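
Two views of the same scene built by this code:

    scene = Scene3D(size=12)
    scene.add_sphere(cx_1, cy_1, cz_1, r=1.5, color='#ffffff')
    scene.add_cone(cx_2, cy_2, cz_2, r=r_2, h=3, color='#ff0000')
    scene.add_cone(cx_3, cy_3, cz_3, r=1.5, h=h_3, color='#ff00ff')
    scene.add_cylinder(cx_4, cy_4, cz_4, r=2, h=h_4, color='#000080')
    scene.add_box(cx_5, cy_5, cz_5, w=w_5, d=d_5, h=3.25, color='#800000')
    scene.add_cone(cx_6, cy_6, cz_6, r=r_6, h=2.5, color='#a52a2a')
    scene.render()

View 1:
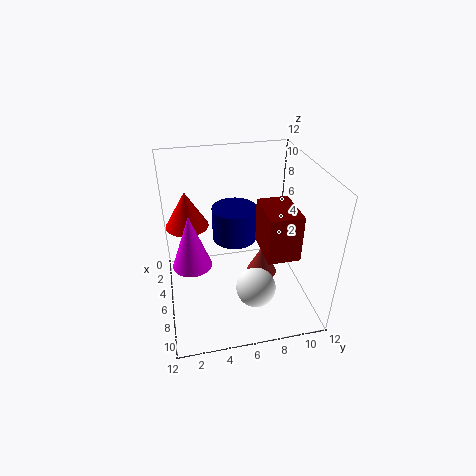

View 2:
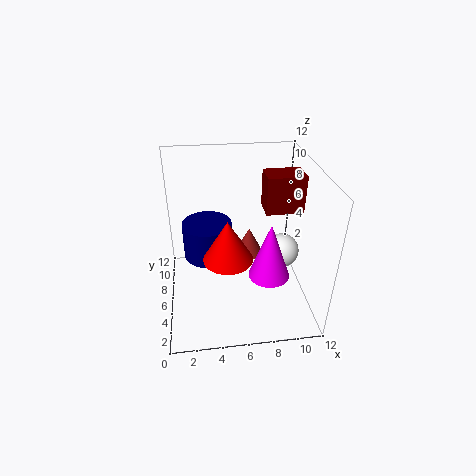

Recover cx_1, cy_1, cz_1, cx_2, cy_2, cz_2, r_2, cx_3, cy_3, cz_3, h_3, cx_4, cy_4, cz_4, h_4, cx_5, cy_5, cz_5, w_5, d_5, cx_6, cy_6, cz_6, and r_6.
cx_1 = 10
cy_1 = 6.5
cz_1 = 4
cx_2 = 4.75
cy_2 = 2
cz_2 = 7
r_2 = 1.75
cx_3 = 7.75
cy_3 = 2
cz_3 = 5.25
h_3 = 4.25
cx_4 = 3.5
cy_4 = 6.25
cz_4 = 4.5
h_4 = 3
cx_5 = 8.5
cy_5 = 6.75
cz_5 = 7.5
w_5 = 3.25
d_5 = 2.25
cx_6 = 7.25
cy_6 = 7.75
cz_6 = 3.25
r_6 = 1.25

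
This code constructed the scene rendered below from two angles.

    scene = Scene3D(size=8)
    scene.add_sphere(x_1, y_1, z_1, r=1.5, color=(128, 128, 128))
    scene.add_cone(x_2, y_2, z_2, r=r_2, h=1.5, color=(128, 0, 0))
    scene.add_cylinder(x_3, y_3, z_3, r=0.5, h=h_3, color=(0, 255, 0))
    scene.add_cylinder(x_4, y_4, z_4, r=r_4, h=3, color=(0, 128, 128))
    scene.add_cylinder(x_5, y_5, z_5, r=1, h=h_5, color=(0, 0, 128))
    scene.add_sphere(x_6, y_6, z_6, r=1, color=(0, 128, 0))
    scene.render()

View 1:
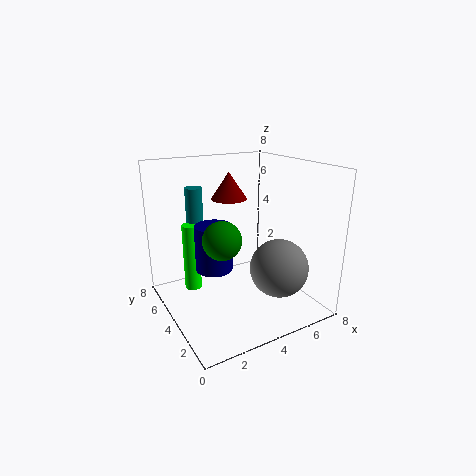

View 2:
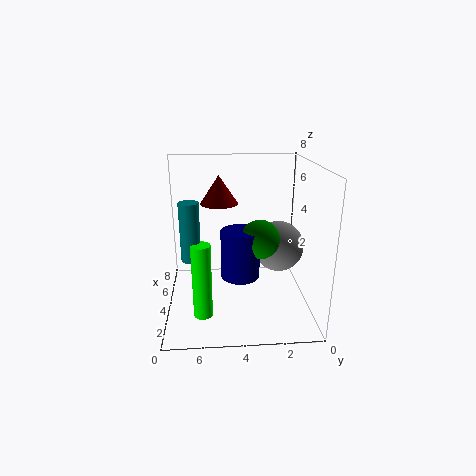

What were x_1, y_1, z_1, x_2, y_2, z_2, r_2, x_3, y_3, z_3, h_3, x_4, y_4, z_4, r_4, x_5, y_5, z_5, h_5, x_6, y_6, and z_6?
x_1 = 5, y_1 = 1.5, z_1 = 3, x_2 = 4, y_2 = 5, z_2 = 6, r_2 = 1, x_3 = 2, y_3 = 6, z_3 = 0.5, h_3 = 4, x_4 = 2.5, y_4 = 6.5, z_4 = 3.5, r_4 = 0.5, x_5 = 2.5, y_5 = 4, z_5 = 2.5, h_5 = 2.5, x_6 = 2.5, y_6 = 3, z_6 = 4.5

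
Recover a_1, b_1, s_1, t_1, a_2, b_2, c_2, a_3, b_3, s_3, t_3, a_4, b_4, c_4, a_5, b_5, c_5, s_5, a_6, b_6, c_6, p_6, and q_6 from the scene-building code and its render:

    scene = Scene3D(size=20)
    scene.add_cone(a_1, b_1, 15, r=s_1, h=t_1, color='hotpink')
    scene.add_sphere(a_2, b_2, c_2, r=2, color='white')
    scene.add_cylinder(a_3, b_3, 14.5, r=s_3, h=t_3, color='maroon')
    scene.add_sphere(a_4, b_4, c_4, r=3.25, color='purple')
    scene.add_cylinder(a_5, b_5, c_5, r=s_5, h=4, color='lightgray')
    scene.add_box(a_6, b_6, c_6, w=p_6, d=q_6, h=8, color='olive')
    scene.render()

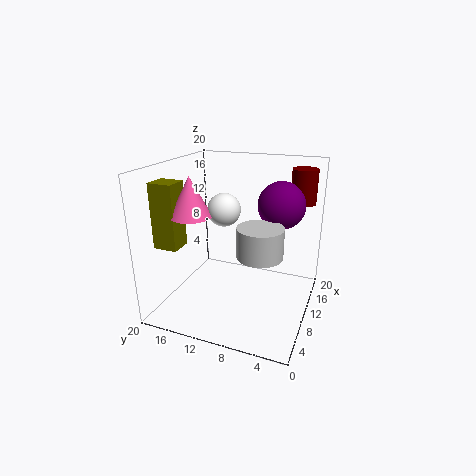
a_1 = 3.25, b_1 = 13.25, s_1 = 2.5, t_1 = 4.75, a_2 = 5.5, b_2 = 10, c_2 = 15.5, a_3 = 14.75, b_3 = 2.25, s_3 = 1.75, t_3 = 4.75, a_4 = 12.75, b_4 = 4.75, c_4 = 14.5, a_5 = 7.5, b_5 = 6, c_5 = 9, s_5 = 3, a_6 = 1.25, b_6 = 14.5, c_6 = 11, p_6 = 2.75, q_6 = 3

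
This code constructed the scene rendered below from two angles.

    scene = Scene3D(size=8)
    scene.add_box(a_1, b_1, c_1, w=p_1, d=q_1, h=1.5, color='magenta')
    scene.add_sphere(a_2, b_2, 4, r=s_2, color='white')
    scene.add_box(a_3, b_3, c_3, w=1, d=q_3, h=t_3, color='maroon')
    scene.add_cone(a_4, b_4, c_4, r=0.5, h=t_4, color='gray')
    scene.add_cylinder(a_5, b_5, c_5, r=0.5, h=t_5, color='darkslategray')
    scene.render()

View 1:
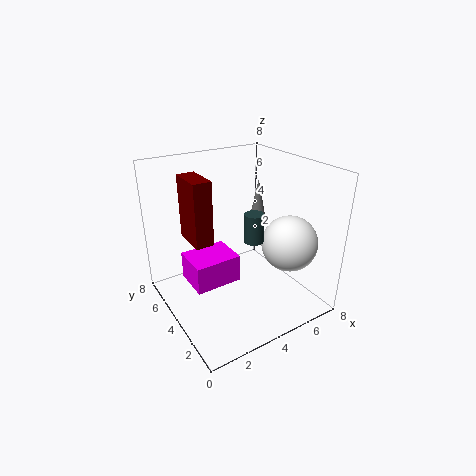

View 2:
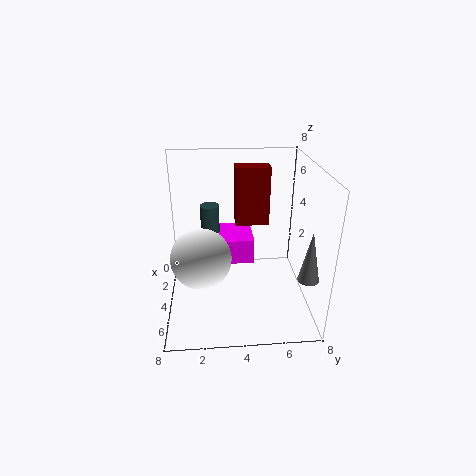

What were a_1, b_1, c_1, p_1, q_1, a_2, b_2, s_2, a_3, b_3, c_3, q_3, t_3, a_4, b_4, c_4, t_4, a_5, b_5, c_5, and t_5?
a_1 = 1, b_1 = 3, c_1 = 2, p_1 = 2.5, q_1 = 2, a_2 = 6, b_2 = 2, s_2 = 1.5, a_3 = 1.5, b_3 = 4, c_3 = 4, q_3 = 2, t_3 = 3.5, a_4 = 7.5, b_4 = 7, c_4 = 3.5, t_4 = 2.5, a_5 = 4, b_5 = 2.5, c_5 = 4.5, t_5 = 1.5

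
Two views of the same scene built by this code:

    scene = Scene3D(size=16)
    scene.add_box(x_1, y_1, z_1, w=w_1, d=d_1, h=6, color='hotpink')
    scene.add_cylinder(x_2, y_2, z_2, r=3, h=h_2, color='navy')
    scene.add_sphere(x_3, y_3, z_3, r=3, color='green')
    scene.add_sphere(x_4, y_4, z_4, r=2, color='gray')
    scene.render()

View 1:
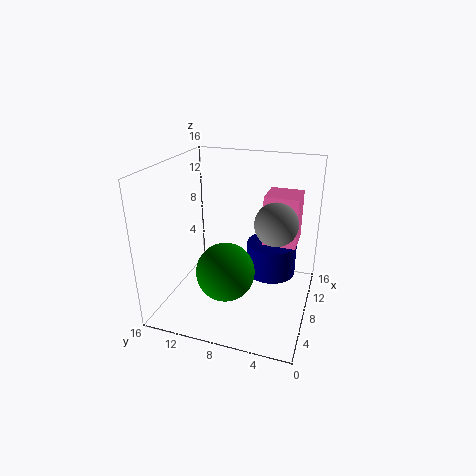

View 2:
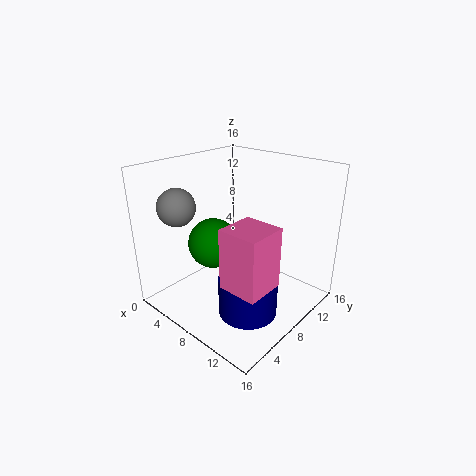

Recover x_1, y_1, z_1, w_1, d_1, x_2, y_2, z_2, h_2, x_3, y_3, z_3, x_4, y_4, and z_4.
x_1 = 11; y_1 = 2; z_1 = 6; w_1 = 4; d_1 = 4; x_2 = 12; y_2 = 5; z_2 = 2; h_2 = 4; x_3 = 4; y_3 = 8; z_3 = 6; x_4 = 4; y_4 = 3; z_4 = 12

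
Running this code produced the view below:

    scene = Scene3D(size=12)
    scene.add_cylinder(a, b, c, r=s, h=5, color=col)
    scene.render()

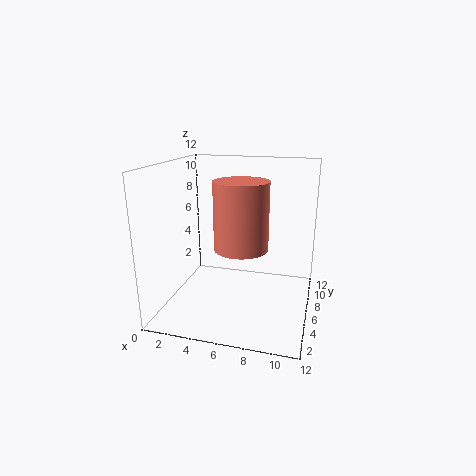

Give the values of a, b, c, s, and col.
a = 7, b = 3.25, c = 6.25, s = 2, col = 'salmon'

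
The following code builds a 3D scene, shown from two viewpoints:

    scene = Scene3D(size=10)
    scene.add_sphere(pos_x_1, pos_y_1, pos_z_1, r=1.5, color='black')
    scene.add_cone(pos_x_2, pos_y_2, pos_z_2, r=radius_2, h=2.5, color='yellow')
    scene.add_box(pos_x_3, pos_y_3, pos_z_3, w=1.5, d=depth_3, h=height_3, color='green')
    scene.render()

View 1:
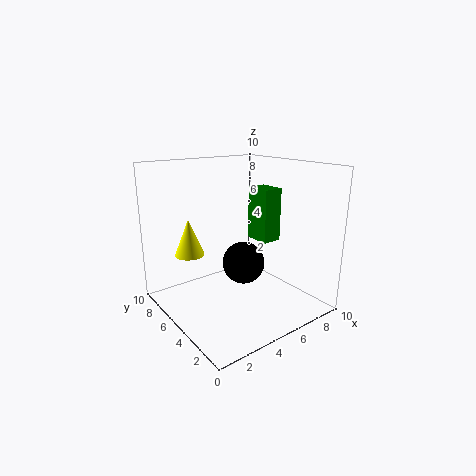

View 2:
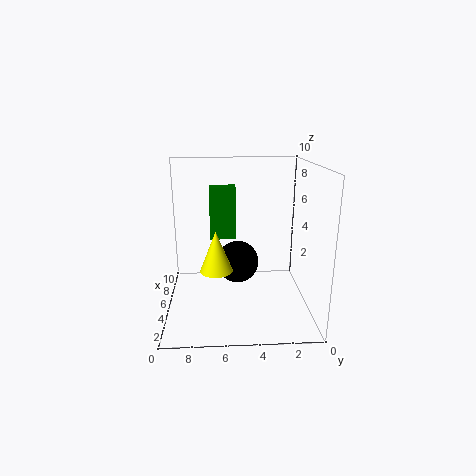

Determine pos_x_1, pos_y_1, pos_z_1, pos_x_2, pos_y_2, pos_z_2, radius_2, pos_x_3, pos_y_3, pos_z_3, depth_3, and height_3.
pos_x_1 = 5.5, pos_y_1 = 5, pos_z_1 = 3, pos_x_2 = 2, pos_y_2 = 6.5, pos_z_2 = 4, radius_2 = 1, pos_x_3 = 7.5, pos_y_3 = 5, pos_z_3 = 4, depth_3 = 2, height_3 = 4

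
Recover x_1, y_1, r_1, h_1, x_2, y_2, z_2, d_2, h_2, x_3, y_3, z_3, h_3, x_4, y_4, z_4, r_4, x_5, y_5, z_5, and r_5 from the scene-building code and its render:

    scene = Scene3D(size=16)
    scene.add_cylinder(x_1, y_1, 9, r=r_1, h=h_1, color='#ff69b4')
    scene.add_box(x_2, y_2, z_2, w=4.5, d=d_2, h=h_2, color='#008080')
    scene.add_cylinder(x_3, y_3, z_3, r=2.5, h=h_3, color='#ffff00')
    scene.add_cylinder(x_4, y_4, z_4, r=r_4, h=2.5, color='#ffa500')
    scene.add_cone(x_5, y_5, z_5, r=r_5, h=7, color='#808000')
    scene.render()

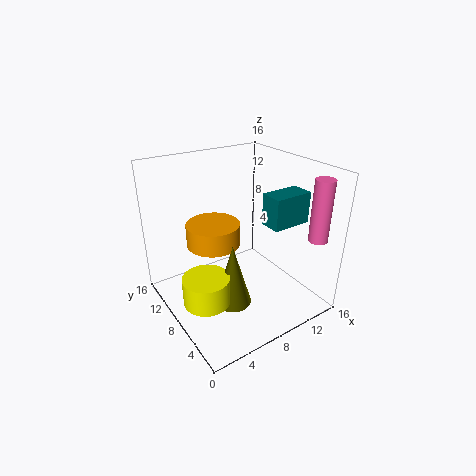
x_1 = 13.5; y_1 = 1.5; r_1 = 1; h_1 = 6.5; x_2 = 10.5; y_2 = 4.5; z_2 = 9.5; d_2 = 2.5; h_2 = 3.5; x_3 = 3; y_3 = 6.5; z_3 = 2.5; h_3 = 3; x_4 = 6; y_4 = 10; z_4 = 7; r_4 = 3; x_5 = 6; y_5 = 6; z_5 = 1.5; r_5 = 2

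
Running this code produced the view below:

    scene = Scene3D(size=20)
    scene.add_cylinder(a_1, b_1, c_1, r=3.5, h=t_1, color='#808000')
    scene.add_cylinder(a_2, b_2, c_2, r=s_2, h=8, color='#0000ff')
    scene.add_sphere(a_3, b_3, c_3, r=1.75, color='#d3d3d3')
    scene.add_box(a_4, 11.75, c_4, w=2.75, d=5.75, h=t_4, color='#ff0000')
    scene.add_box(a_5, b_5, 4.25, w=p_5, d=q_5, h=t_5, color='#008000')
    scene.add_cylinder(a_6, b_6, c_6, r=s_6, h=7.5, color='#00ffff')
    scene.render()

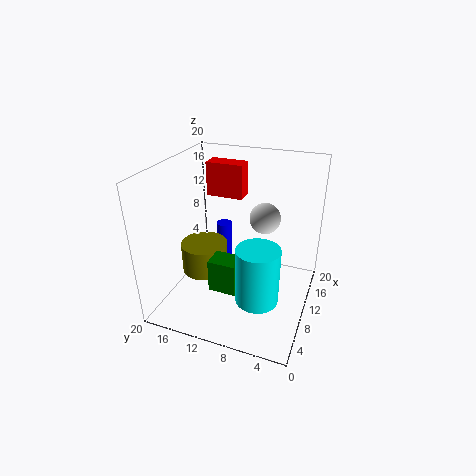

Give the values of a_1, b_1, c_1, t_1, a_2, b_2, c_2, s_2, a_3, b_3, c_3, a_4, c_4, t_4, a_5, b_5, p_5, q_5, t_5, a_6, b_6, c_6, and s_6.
a_1 = 11.25, b_1 = 16, c_1 = 2.75, t_1 = 4.5, a_2 = 16.75, b_2 = 15, c_2 = 0.25, s_2 = 1.25, a_3 = 5.5, b_3 = 5, c_3 = 16, a_4 = 16, c_4 = 13, t_4 = 5.25, a_5 = 4.75, b_5 = 8.5, p_5 = 3, q_5 = 3.75, t_5 = 4.5, a_6 = 5, b_6 = 5.5, c_6 = 4.5, s_6 = 2.75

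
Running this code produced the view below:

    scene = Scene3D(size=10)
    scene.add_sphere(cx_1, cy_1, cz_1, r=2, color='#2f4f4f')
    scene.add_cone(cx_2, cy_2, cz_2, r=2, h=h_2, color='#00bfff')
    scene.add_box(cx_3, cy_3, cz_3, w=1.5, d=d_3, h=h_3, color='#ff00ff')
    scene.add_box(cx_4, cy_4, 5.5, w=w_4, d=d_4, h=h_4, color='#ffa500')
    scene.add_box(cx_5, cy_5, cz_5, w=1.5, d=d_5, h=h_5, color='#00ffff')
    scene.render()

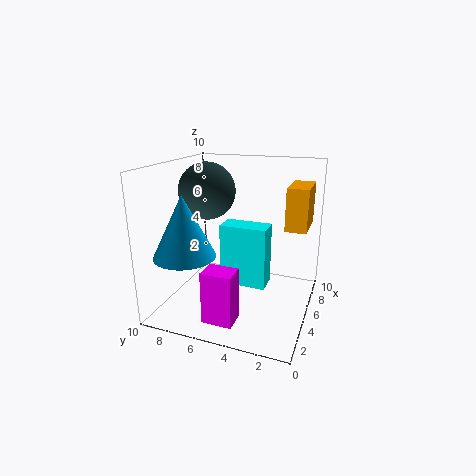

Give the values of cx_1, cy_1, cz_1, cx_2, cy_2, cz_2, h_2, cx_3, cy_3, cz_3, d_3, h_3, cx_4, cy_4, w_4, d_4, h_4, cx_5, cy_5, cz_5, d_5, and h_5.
cx_1 = 5.5, cy_1 = 7.5, cz_1 = 8, cx_2 = 2, cy_2 = 7.5, cz_2 = 4.5, h_2 = 4, cx_3 = 1, cy_3 = 4, cz_3 = 0.5, d_3 = 2, h_3 = 3.5, cx_4 = 6, cy_4 = 0.5, w_4 = 3, d_4 = 1.5, h_4 = 3, cx_5 = 3, cy_5 = 2.5, cz_5 = 2.5, d_5 = 3, h_5 = 4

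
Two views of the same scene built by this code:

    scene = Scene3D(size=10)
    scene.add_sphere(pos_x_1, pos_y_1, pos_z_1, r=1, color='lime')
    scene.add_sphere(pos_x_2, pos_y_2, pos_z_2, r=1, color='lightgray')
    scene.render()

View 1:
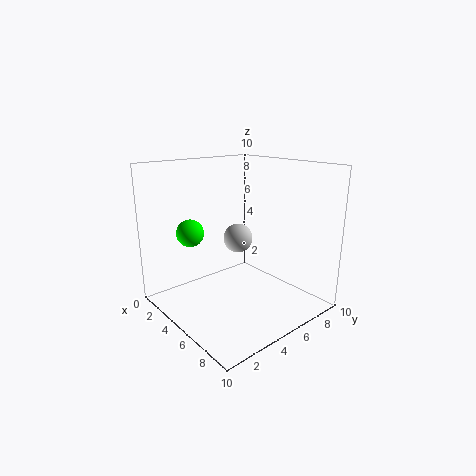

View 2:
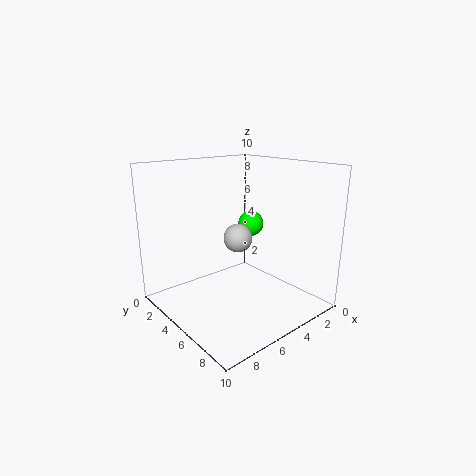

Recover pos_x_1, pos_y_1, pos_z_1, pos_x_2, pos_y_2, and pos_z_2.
pos_x_1 = 2
pos_y_1 = 3
pos_z_1 = 5
pos_x_2 = 5
pos_y_2 = 5
pos_z_2 = 5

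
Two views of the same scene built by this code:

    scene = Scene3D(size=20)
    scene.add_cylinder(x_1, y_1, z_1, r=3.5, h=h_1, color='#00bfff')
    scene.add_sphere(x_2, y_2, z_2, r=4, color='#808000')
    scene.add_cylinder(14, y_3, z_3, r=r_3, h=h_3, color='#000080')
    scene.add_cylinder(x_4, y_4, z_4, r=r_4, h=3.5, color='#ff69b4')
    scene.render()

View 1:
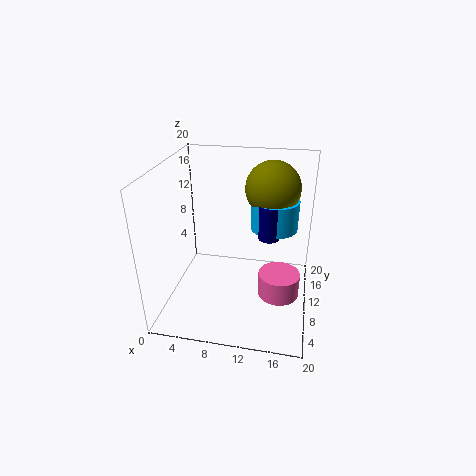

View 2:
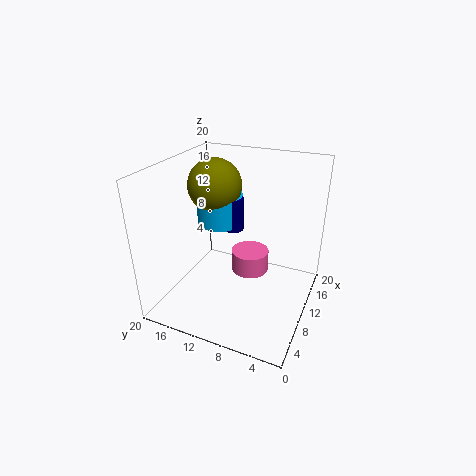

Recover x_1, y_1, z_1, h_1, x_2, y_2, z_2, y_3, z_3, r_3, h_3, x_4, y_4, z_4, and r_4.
x_1 = 14.5; y_1 = 15; z_1 = 9.5; h_1 = 4.5; x_2 = 14; y_2 = 15.5; z_2 = 15.5; y_3 = 12.5; z_3 = 9; r_3 = 1.5; h_3 = 5; x_4 = 16; y_4 = 10.5; z_4 = 1; r_4 = 3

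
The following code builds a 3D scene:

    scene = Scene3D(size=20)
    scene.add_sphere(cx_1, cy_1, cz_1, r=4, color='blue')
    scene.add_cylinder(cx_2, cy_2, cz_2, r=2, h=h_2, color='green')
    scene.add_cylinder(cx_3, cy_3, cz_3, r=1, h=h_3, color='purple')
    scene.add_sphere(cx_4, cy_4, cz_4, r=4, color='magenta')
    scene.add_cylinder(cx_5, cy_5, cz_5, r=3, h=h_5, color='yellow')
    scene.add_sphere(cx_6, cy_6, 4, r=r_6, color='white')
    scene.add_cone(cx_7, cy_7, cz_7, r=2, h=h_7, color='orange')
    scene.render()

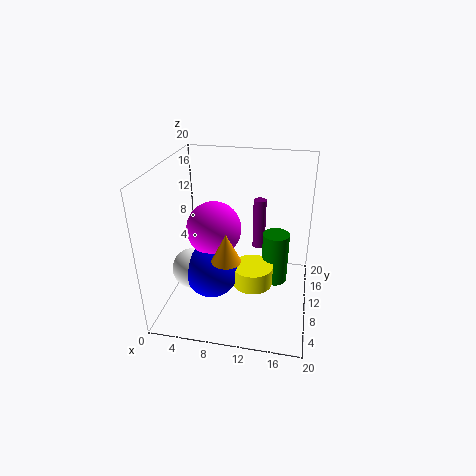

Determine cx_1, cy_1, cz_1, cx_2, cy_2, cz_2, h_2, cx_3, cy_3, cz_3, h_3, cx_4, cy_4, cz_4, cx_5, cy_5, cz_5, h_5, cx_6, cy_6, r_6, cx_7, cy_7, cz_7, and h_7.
cx_1 = 6, cy_1 = 10, cz_1 = 4, cx_2 = 15, cy_2 = 14, cz_2 = 1, h_2 = 8, cx_3 = 12, cy_3 = 17, cz_3 = 5, h_3 = 8, cx_4 = 6, cy_4 = 12, cz_4 = 10, cx_5 = 12, cy_5 = 11, cz_5 = 2, h_5 = 3, cx_6 = 3, cy_6 = 10, r_6 = 3, cx_7 = 9, cy_7 = 7, cz_7 = 8, h_7 = 4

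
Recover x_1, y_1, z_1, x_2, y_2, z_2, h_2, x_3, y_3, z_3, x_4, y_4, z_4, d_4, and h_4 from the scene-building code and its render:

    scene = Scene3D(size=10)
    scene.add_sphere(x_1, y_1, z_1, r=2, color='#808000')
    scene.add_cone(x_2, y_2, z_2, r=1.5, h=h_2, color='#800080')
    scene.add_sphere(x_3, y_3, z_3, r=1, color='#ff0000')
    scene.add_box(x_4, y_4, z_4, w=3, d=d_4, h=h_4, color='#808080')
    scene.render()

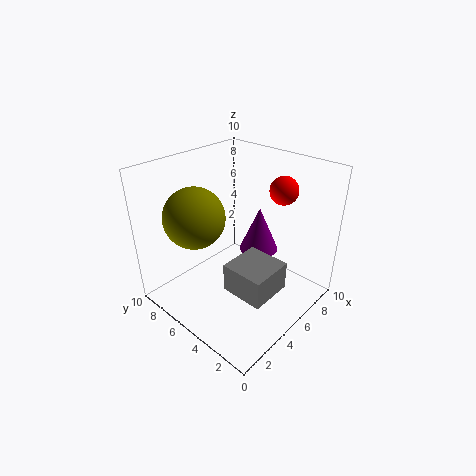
x_1 = 2.5; y_1 = 6.5; z_1 = 7; x_2 = 8; y_2 = 5.5; z_2 = 2.5; h_2 = 3.5; x_3 = 8; y_3 = 3.5; z_3 = 8; x_4 = 3; y_4 = 1.5; z_4 = 2; d_4 = 3; h_4 = 2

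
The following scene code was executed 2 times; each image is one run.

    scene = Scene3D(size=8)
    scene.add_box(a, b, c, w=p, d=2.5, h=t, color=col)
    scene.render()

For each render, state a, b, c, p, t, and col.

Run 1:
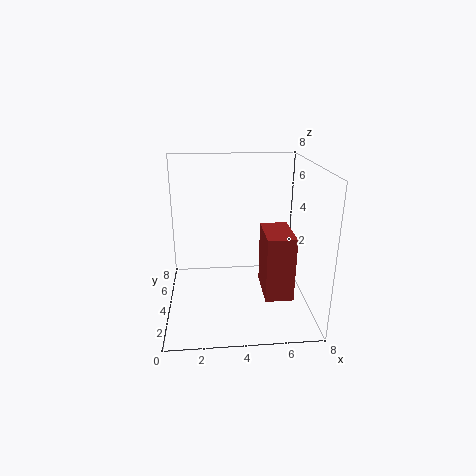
a = 5.25
b = 1.75
c = 1.25
p = 1.5
t = 3.5
col = 'brown'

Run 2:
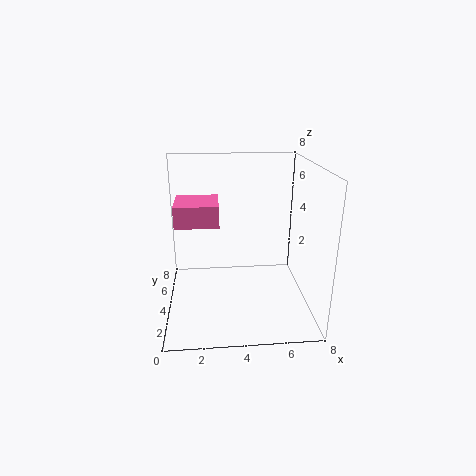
a = 0.5
b = 4.25
c = 4.5
p = 2.5
t = 1.25
col = 'hotpink'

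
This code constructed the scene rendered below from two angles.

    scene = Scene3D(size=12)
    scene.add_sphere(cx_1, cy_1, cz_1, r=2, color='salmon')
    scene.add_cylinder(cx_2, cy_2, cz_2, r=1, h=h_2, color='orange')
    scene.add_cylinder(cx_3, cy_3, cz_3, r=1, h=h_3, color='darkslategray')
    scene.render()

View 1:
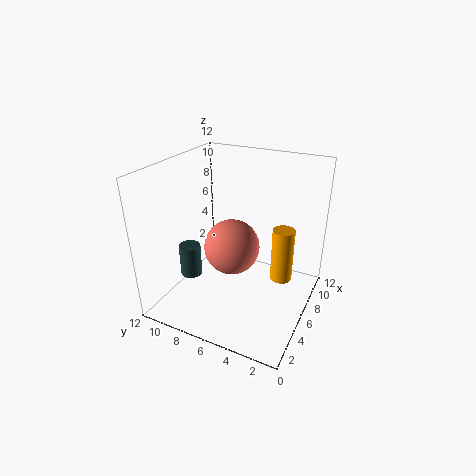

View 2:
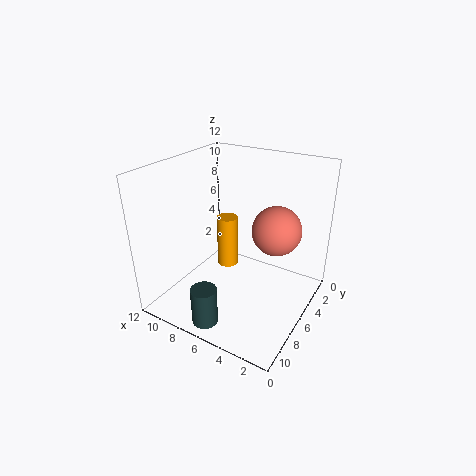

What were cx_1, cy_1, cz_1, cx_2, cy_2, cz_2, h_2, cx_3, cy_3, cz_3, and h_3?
cx_1 = 3
cy_1 = 5
cz_1 = 7
cx_2 = 9
cy_2 = 3
cz_2 = 1
h_2 = 5
cx_3 = 6
cy_3 = 11
cz_3 = 1
h_3 = 3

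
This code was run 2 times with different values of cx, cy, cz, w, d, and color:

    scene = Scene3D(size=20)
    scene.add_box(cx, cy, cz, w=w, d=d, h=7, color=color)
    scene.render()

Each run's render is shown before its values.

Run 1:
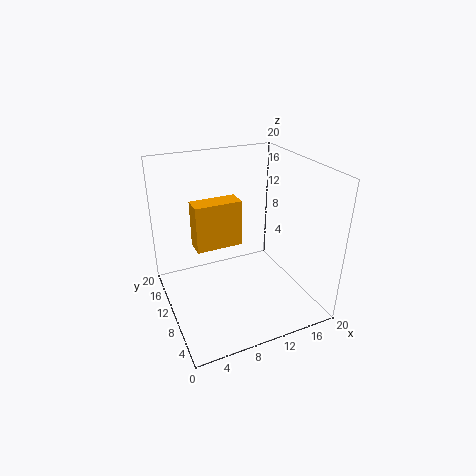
cx = 5; cy = 13; cz = 7; w = 7; d = 3; color = 'orange'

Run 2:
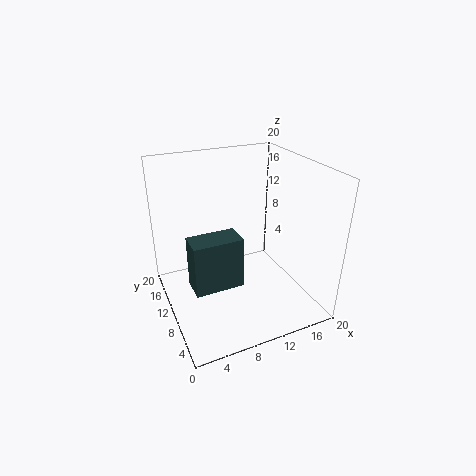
cx = 2.5; cy = 6; cz = 5; w = 6.5; d = 3.5; color = 'darkslategray'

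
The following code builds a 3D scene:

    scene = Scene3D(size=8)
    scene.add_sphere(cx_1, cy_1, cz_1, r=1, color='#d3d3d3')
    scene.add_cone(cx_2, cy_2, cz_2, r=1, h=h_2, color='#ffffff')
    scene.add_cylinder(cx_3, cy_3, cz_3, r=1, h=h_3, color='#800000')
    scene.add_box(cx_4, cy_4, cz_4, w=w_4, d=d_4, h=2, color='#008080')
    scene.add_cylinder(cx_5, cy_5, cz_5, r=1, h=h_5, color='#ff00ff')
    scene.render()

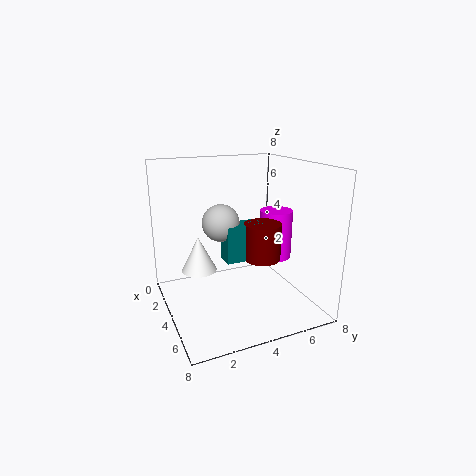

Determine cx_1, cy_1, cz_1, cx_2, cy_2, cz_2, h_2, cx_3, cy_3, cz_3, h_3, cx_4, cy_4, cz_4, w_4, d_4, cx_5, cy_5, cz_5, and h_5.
cx_1 = 4
cy_1 = 3
cz_1 = 5
cx_2 = 3
cy_2 = 2
cz_2 = 2
h_2 = 2
cx_3 = 5
cy_3 = 5
cz_3 = 3
h_3 = 2
cx_4 = 4
cy_4 = 3
cz_4 = 3
w_4 = 1
d_4 = 2
cx_5 = 3
cy_5 = 7
cz_5 = 2
h_5 = 3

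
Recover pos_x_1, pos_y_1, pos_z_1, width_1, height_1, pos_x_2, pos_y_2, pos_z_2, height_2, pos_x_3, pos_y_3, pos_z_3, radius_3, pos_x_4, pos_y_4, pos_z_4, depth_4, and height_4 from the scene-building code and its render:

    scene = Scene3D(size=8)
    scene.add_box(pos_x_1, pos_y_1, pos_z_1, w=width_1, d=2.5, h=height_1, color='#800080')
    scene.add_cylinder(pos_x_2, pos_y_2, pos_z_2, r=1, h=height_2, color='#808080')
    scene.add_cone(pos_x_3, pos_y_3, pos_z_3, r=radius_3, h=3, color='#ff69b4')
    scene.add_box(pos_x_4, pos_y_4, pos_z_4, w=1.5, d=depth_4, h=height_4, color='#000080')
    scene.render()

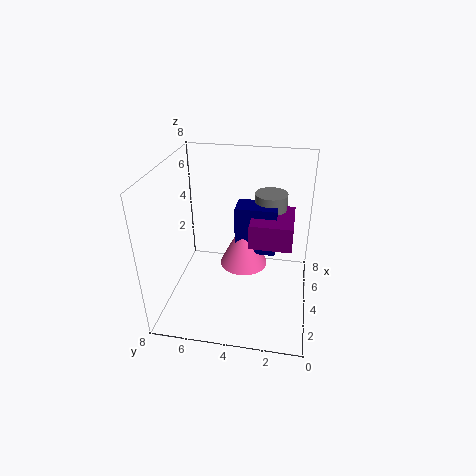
pos_x_1 = 4.5; pos_y_1 = 1; pos_z_1 = 3; width_1 = 3; height_1 = 1.5; pos_x_2 = 7; pos_y_2 = 2.5; pos_z_2 = 2.5; height_2 = 3; pos_x_3 = 6; pos_y_3 = 4; pos_z_3 = 1; radius_3 = 1.5; pos_x_4 = 5.5; pos_y_4 = 2; pos_z_4 = 2; depth_4 = 2.5; height_4 = 3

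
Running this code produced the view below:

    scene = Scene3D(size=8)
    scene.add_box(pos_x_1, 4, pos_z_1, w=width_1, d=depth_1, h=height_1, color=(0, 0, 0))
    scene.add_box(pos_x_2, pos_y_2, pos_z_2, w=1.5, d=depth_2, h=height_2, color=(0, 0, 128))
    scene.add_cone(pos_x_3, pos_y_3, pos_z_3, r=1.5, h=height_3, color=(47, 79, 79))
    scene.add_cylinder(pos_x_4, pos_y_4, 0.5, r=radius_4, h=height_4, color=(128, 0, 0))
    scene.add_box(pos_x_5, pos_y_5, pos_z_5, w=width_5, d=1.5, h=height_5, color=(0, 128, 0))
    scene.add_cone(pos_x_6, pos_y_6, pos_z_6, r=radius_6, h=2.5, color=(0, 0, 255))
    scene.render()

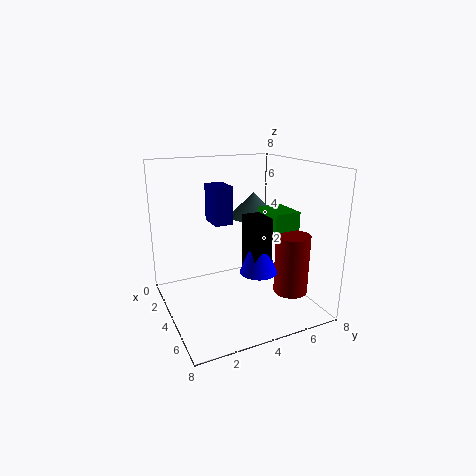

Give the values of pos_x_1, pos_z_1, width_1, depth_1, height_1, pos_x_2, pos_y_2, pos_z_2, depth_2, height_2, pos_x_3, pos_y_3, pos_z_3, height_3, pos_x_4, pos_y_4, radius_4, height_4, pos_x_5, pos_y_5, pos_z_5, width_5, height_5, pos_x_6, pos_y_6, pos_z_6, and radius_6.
pos_x_1 = 4.5; pos_z_1 = 2.5; width_1 = 1.5; depth_1 = 1; height_1 = 3; pos_x_2 = 3; pos_y_2 = 2.5; pos_z_2 = 5; depth_2 = 1; height_2 = 2; pos_x_3 = 2; pos_y_3 = 6; pos_z_3 = 4.5; height_3 = 1.5; pos_x_4 = 5; pos_y_4 = 7; radius_4 = 1; height_4 = 3.5; pos_x_5 = 3.5; pos_y_5 = 5.5; pos_z_5 = 4.5; width_5 = 2; height_5 = 1; pos_x_6 = 5.5; pos_y_6 = 4.5; pos_z_6 = 2.5; radius_6 = 1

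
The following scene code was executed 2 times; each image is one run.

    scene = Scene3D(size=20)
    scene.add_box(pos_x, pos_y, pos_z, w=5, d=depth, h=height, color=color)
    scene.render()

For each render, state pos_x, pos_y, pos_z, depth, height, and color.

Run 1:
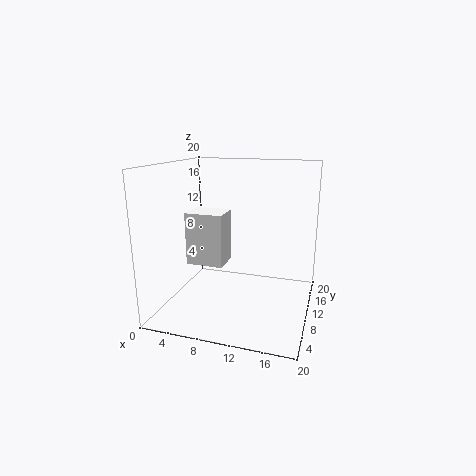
pos_x = 4
pos_y = 6
pos_z = 7
depth = 4
height = 7
color = 'white'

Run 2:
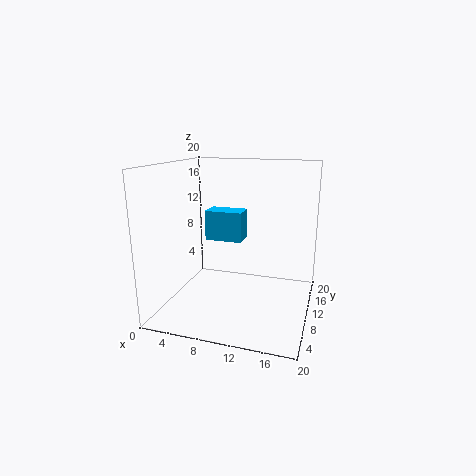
pos_x = 6
pos_y = 8
pos_z = 10
depth = 3
height = 4
color = 'deepskyblue'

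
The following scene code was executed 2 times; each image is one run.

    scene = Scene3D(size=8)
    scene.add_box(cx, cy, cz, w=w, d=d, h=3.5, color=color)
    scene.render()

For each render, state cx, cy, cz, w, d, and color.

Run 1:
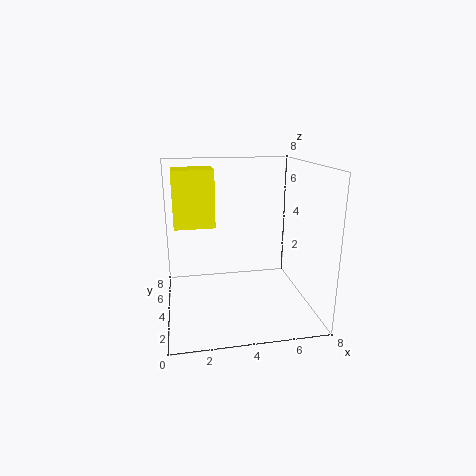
cx = 0.5
cy = 6
cz = 4
w = 2.5
d = 2
color = 'yellow'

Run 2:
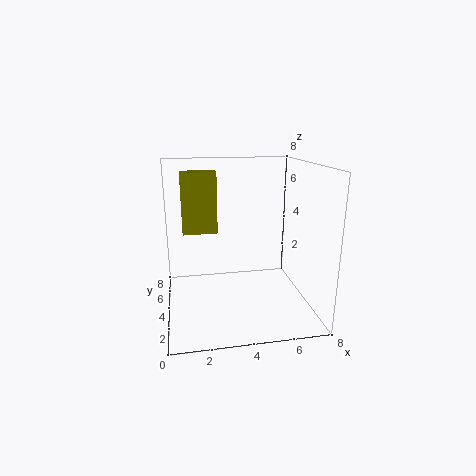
cx = 1
cy = 5
cz = 4
w = 2
d = 1
color = 'olive'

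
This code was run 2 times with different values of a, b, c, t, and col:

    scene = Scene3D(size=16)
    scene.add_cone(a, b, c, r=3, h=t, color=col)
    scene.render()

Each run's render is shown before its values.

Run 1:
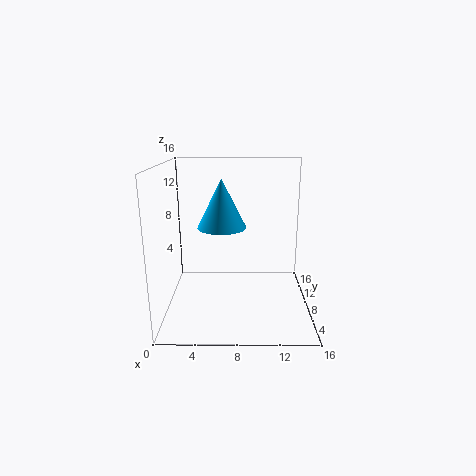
a = 6, b = 12, c = 8, t = 6, col = 'deepskyblue'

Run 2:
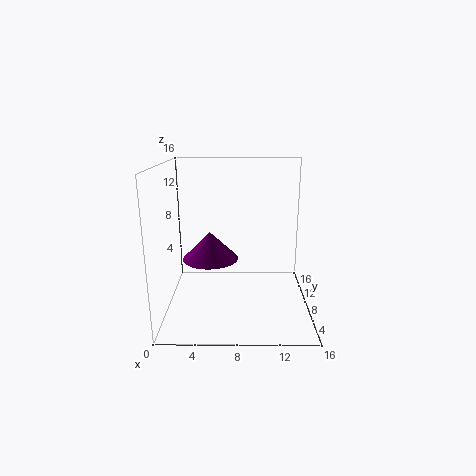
a = 5, b = 7, c = 6, t = 3, col = 'purple'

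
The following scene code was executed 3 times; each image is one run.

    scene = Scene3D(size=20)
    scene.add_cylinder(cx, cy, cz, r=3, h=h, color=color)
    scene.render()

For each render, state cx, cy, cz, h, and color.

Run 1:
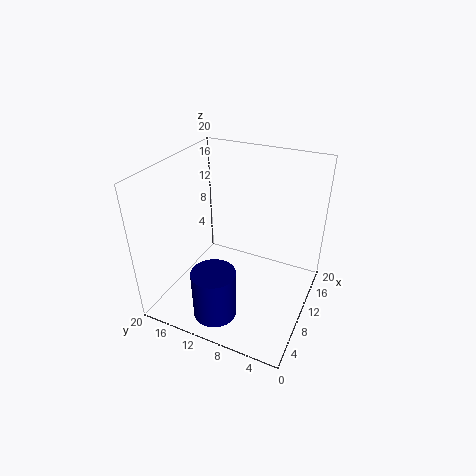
cx = 4.5; cy = 11; cz = 0.5; h = 7; color = 'navy'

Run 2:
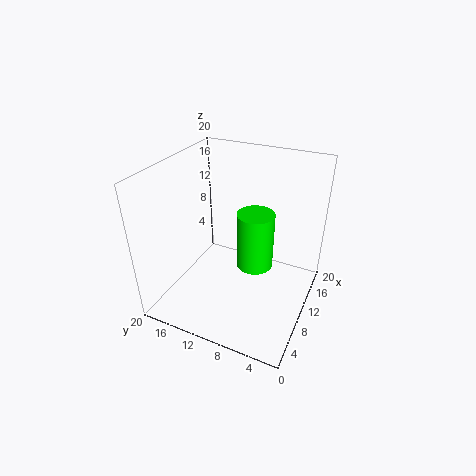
cx = 16.5; cy = 10; cz = 1; h = 9.5; color = 'lime'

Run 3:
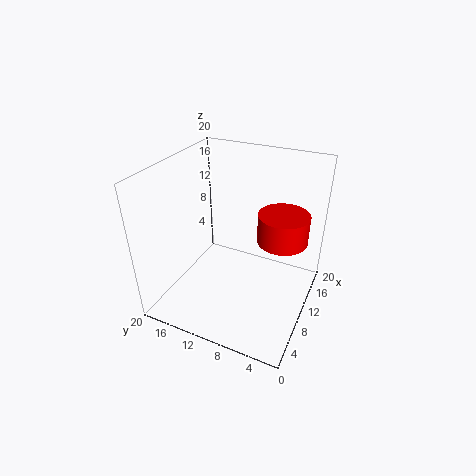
cx = 7.5; cy = 3; cz = 13; h = 3.5; color = 'red'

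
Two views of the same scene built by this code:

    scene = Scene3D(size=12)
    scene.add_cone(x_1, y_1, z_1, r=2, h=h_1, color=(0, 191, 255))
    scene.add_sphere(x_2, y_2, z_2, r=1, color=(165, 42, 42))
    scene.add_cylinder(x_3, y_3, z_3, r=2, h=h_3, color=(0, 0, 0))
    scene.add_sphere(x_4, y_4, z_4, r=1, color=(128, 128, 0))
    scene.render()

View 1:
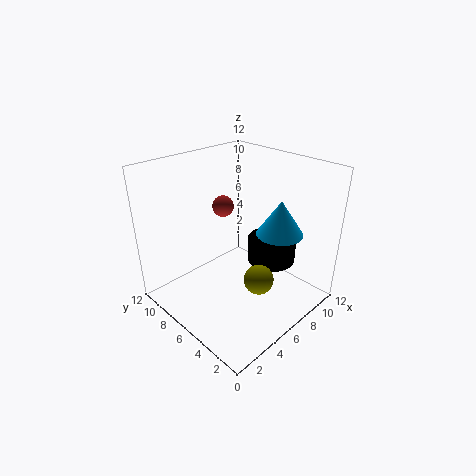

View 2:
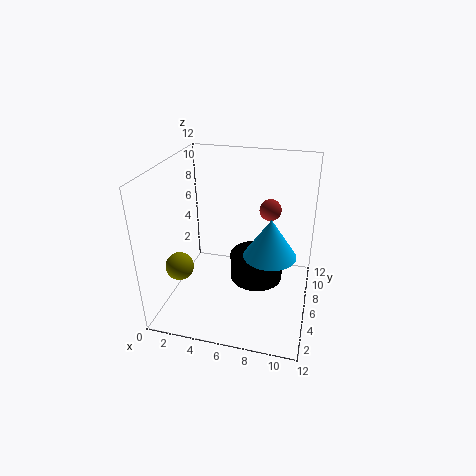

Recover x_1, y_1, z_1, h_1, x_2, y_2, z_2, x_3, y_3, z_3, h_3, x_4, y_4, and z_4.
x_1 = 9; y_1 = 4; z_1 = 6; h_1 = 3; x_2 = 8; y_2 = 10; z_2 = 7; x_3 = 8; y_3 = 4; z_3 = 4; h_3 = 2; x_4 = 3; y_4 = 1; z_4 = 6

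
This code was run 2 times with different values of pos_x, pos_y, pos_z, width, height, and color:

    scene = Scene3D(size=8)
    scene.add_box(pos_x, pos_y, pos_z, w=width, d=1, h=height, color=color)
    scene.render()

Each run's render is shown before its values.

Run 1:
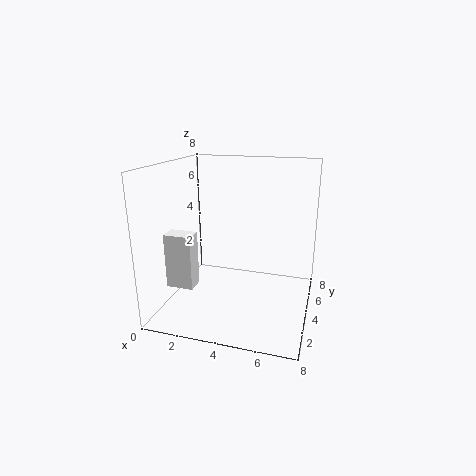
pos_x = 0.5; pos_y = 2; pos_z = 1.5; width = 1.5; height = 3; color = 'white'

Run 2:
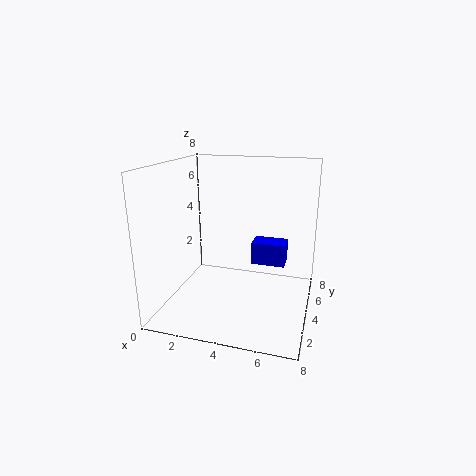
pos_x = 5.5; pos_y = 1; pos_z = 4; width = 1.5; height = 1; color = 'blue'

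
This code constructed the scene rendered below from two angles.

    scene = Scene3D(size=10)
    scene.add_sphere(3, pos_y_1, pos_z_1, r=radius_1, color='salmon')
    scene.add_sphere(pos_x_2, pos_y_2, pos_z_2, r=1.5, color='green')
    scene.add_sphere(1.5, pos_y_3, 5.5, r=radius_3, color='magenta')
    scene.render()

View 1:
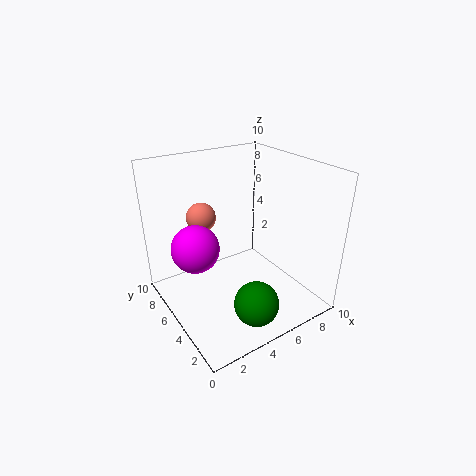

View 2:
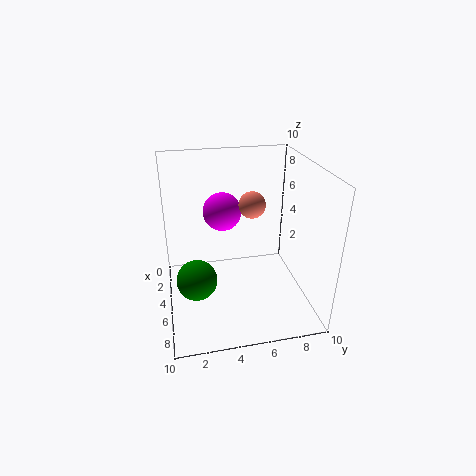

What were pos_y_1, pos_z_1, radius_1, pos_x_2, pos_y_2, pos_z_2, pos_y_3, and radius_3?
pos_y_1 = 6.5, pos_z_1 = 6.5, radius_1 = 1, pos_x_2 = 4.5, pos_y_2 = 2, pos_z_2 = 1.5, pos_y_3 = 4.5, radius_3 = 1.5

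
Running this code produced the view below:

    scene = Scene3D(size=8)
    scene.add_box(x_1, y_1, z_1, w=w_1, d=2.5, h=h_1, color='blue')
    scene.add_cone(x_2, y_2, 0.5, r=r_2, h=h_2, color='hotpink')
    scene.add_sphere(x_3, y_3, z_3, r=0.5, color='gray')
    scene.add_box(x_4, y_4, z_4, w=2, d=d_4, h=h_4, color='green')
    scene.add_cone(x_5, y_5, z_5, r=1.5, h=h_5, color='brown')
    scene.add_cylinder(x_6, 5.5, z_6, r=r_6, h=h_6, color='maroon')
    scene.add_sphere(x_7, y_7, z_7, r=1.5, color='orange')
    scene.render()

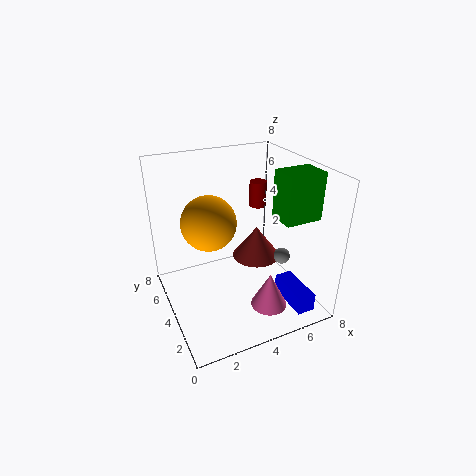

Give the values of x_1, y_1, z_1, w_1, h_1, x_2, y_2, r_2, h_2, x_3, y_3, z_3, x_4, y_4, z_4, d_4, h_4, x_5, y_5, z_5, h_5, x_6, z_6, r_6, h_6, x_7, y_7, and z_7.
x_1 = 6, y_1 = 0.5, z_1 = 0.5, w_1 = 1, h_1 = 1, x_2 = 5, y_2 = 2, r_2 = 1, h_2 = 2, x_3 = 7, y_3 = 4, z_3 = 2, x_4 = 5.5, y_4 = 1.5, z_4 = 5.5, d_4 = 1.5, h_4 = 2.5, x_5 = 6, y_5 = 5.5, z_5 = 1.5, h_5 = 2, x_6 = 6, z_6 = 5, r_6 = 0.5, h_6 = 1.5, x_7 = 2.5, y_7 = 4.5, z_7 = 5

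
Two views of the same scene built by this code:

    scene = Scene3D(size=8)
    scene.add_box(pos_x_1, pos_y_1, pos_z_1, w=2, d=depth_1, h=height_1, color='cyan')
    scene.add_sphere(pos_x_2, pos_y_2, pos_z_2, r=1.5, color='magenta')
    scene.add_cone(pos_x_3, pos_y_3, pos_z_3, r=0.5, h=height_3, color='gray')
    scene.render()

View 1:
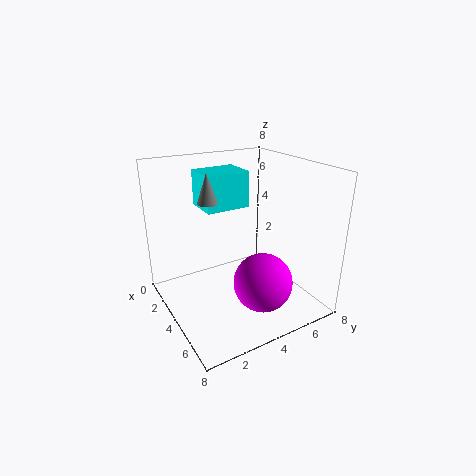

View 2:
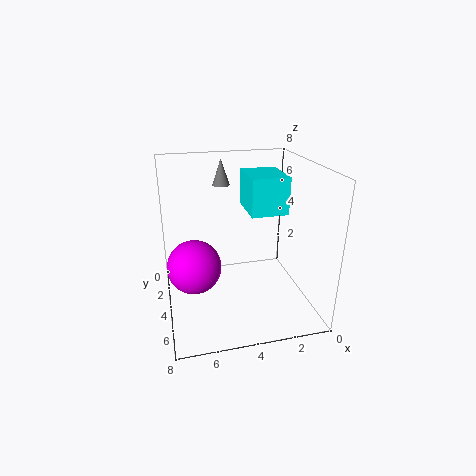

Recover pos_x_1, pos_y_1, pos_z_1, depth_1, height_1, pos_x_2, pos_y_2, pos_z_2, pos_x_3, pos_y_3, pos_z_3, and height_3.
pos_x_1 = 1.5; pos_y_1 = 2.5; pos_z_1 = 5.5; depth_1 = 2.5; height_1 = 2; pos_x_2 = 6.5; pos_y_2 = 4; pos_z_2 = 2.5; pos_x_3 = 4.5; pos_y_3 = 2; pos_z_3 = 6.5; height_3 = 1.5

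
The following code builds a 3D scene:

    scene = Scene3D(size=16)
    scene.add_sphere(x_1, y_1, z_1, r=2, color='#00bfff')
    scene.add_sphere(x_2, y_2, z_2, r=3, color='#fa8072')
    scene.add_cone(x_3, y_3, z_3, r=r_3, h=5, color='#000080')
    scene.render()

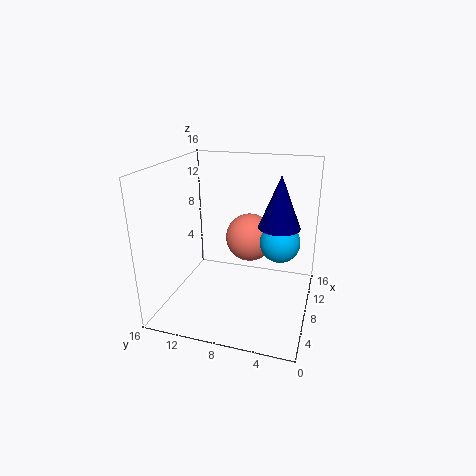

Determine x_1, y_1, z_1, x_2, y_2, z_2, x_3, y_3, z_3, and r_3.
x_1 = 6
y_1 = 3
z_1 = 9
x_2 = 13
y_2 = 8
z_2 = 6
x_3 = 5
y_3 = 3
z_3 = 11
r_3 = 2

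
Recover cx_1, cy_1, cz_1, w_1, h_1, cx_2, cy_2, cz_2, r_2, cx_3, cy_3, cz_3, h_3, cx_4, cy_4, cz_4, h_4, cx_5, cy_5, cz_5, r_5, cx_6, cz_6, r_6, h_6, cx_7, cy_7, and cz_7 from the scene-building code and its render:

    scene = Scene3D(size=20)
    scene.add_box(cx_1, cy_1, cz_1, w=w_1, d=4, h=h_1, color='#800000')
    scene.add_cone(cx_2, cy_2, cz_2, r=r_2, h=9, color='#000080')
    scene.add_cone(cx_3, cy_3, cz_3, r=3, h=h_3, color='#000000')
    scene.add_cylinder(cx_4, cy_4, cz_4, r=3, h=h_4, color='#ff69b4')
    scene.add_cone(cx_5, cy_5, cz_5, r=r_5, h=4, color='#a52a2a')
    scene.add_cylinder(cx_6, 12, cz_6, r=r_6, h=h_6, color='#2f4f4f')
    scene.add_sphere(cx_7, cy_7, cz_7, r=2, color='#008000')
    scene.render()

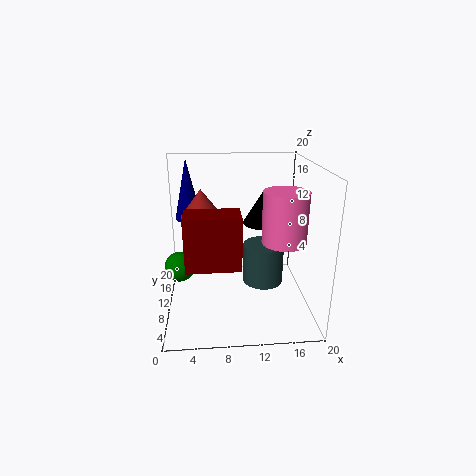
cx_1 = 3; cy_1 = 4; cz_1 = 8; w_1 = 7; h_1 = 7; cx_2 = 3; cy_2 = 16; cz_2 = 11; r_2 = 2; cx_3 = 14; cy_3 = 13; cz_3 = 11; h_3 = 5; cx_4 = 16; cy_4 = 8; cz_4 = 10; h_4 = 7; cx_5 = 5; cy_5 = 14; cz_5 = 12; r_5 = 3; cx_6 = 14; cz_6 = 2; r_6 = 3; h_6 = 6; cx_7 = 2; cy_7 = 8; cz_7 = 7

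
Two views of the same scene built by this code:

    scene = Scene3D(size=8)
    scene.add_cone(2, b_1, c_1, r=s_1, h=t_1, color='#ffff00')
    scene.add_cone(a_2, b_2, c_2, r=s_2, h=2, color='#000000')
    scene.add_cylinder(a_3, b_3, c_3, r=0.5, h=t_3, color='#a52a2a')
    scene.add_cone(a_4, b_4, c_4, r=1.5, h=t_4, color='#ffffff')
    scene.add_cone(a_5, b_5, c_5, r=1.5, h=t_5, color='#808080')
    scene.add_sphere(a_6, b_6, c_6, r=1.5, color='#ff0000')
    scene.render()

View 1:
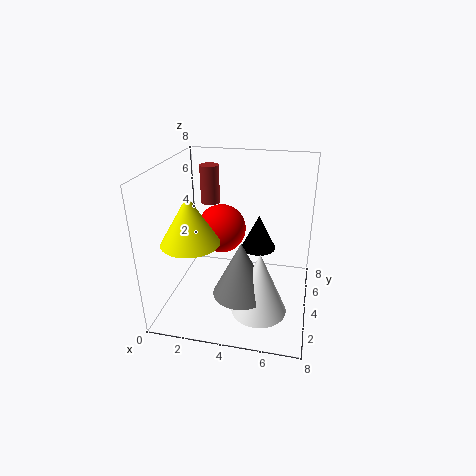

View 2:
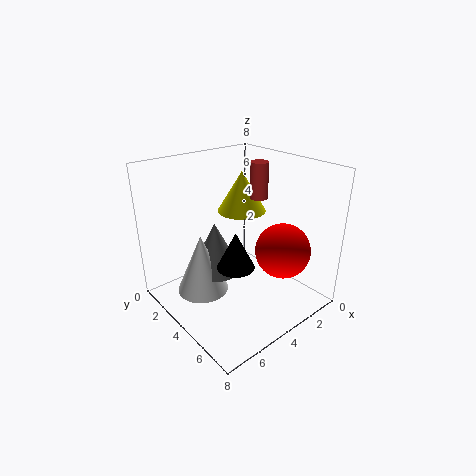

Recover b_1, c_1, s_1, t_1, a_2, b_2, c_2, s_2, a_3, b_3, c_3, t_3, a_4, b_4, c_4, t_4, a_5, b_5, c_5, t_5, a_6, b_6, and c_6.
b_1 = 2
c_1 = 4.5
s_1 = 1.5
t_1 = 2.5
a_2 = 5
b_2 = 5
c_2 = 3
s_2 = 1
a_3 = 2.5
b_3 = 4
c_3 = 6
t_3 = 2
a_4 = 5.5
b_4 = 2.5
c_4 = 0.5
t_4 = 3.5
a_5 = 4.5
b_5 = 2.5
c_5 = 1.5
t_5 = 3
a_6 = 2.5
b_6 = 6
c_6 = 3.5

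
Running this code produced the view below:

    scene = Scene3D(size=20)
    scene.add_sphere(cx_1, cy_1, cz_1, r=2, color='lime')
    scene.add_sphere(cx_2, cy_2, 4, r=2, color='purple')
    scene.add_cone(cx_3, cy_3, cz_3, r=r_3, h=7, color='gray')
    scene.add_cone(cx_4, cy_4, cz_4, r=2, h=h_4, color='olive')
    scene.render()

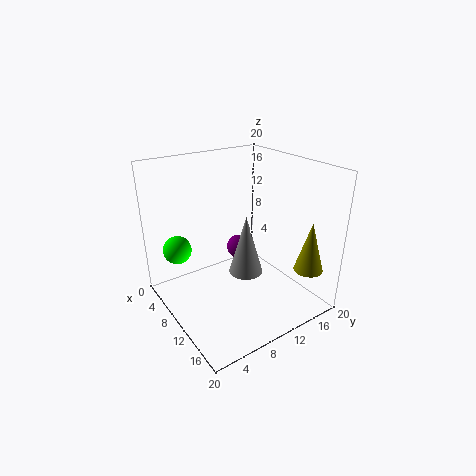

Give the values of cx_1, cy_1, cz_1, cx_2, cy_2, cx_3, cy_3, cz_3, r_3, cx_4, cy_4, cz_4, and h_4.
cx_1 = 5; cy_1 = 3; cz_1 = 8; cx_2 = 3; cy_2 = 15; cx_3 = 16; cy_3 = 7; cz_3 = 9; r_3 = 2; cx_4 = 17; cy_4 = 17; cz_4 = 6; h_4 = 7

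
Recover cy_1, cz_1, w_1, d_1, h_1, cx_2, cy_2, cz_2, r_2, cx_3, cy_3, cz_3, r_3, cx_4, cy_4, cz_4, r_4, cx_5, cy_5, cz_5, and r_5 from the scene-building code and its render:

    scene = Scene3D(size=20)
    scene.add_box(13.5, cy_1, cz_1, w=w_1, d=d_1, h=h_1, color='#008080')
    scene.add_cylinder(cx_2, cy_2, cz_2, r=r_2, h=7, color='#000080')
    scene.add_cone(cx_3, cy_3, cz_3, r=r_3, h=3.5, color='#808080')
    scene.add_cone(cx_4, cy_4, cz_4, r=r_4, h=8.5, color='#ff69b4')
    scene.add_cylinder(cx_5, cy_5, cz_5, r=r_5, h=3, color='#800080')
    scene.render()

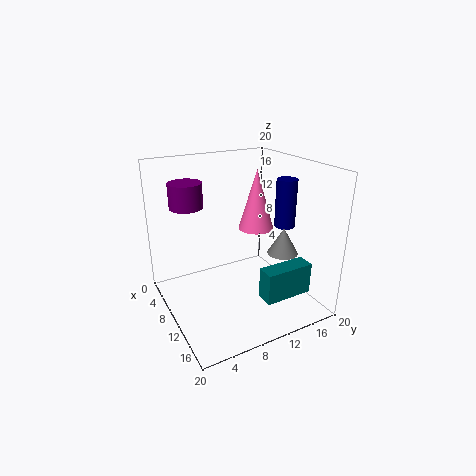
cy_1 = 11.5
cz_1 = 2
w_1 = 2.5
d_1 = 7
h_1 = 4.5
cx_2 = 10.5
cy_2 = 17.5
cz_2 = 10.5
r_2 = 1.5
cx_3 = 15
cy_3 = 14
cz_3 = 9
r_3 = 2
cx_4 = 9
cy_4 = 13.5
cz_4 = 10.5
r_4 = 2.5
cx_5 = 11
cy_5 = 2.5
cz_5 = 16
r_5 = 2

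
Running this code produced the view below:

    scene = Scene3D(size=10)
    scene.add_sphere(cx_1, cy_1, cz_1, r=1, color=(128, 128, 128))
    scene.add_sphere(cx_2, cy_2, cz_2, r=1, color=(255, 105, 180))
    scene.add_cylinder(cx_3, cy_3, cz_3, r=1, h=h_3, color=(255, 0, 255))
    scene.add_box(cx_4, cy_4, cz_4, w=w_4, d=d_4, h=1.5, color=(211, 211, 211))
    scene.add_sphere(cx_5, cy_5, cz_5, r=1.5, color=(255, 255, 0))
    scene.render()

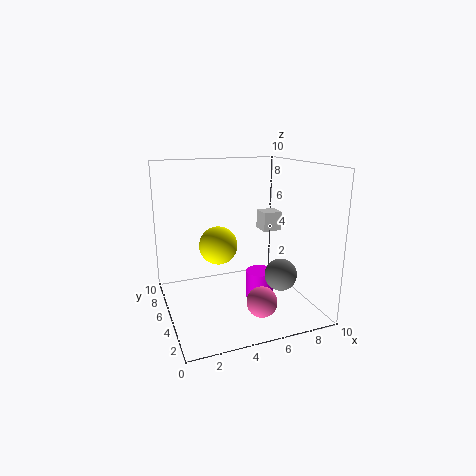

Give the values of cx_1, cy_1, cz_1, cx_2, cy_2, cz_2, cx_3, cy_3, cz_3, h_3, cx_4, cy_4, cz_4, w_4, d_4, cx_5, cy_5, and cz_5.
cx_1 = 6.5, cy_1 = 1.5, cz_1 = 3.5, cx_2 = 5.5, cy_2 = 2, cz_2 = 1.5, cx_3 = 6.5, cy_3 = 4.5, cz_3 = 0.5, h_3 = 2, cx_4 = 8, cy_4 = 7, cz_4 = 4.5, w_4 = 1.5, d_4 = 1.5, cx_5 = 4.5, cy_5 = 8, cz_5 = 3.5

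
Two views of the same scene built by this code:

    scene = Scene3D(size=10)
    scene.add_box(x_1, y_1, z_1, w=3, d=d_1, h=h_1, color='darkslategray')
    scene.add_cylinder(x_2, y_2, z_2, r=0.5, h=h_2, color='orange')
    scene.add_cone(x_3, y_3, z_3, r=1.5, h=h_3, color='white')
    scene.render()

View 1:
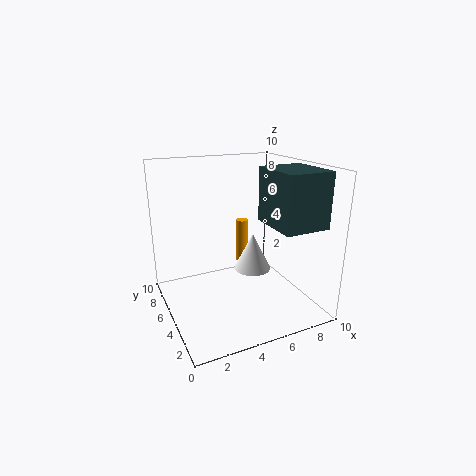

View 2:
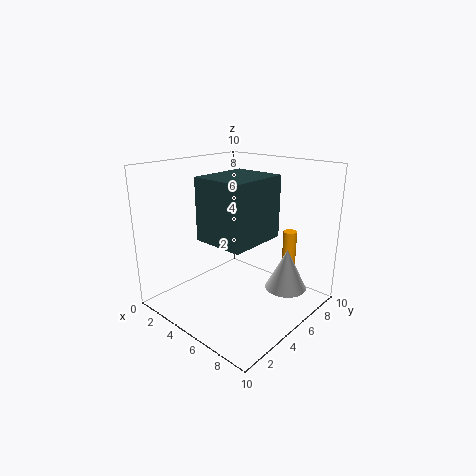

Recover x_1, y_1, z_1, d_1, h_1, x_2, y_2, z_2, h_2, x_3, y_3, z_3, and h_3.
x_1 = 6, y_1 = 0.5, z_1 = 6.5, d_1 = 3.5, h_1 = 3.5, x_2 = 7, y_2 = 8.5, z_2 = 1.5, h_2 = 3.5, x_3 = 7.5, y_3 = 7.5, z_3 = 1, h_3 = 3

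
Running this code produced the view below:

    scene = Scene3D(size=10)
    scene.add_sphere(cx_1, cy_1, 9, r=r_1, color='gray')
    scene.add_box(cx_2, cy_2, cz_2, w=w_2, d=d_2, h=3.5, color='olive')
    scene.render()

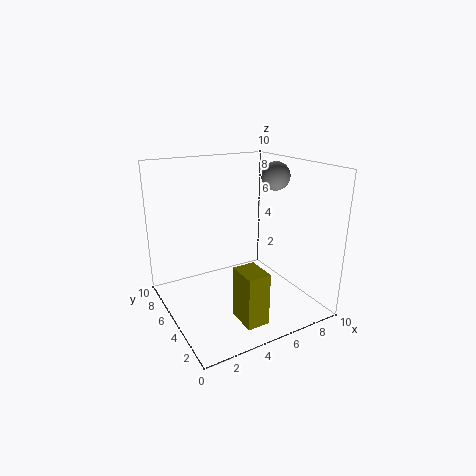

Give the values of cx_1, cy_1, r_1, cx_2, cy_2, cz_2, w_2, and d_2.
cx_1 = 8
cy_1 = 5
r_1 = 1
cx_2 = 3.5
cy_2 = 1
cz_2 = 0.5
w_2 = 1.5
d_2 = 2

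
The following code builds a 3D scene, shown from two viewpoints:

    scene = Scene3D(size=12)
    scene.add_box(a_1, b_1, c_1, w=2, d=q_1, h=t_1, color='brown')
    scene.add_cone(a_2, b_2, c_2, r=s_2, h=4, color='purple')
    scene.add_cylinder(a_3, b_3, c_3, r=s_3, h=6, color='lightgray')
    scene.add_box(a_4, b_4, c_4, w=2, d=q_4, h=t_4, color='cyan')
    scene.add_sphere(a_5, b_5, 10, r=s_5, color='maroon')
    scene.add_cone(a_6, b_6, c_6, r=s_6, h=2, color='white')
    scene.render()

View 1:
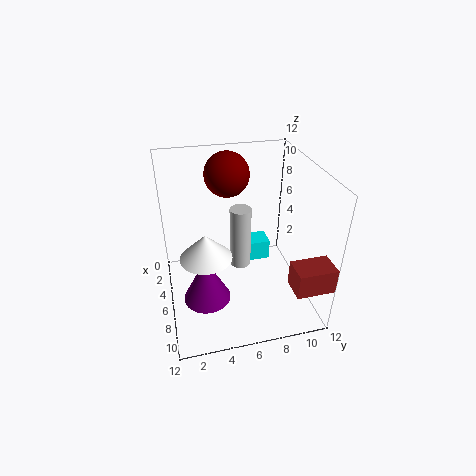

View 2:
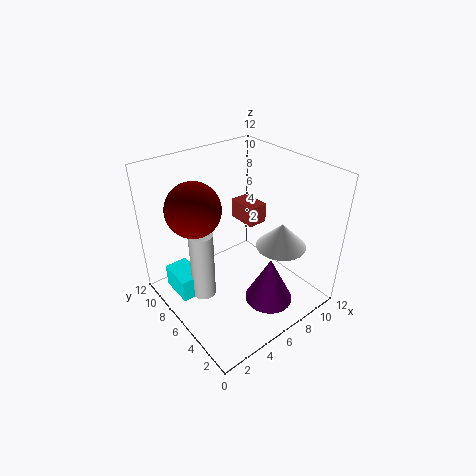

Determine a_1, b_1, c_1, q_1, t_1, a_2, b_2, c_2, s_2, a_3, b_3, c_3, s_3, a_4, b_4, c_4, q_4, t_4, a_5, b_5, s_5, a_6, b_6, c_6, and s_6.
a_1 = 10; b_1 = 9; c_1 = 4; q_1 = 3; t_1 = 2; a_2 = 7; b_2 = 3; c_2 = 1; s_2 = 2; a_3 = 3; b_3 = 7; c_3 = 1; s_3 = 1; a_4 = 1; b_4 = 7; c_4 = 1; q_4 = 3; t_4 = 2; a_5 = 2; b_5 = 6; s_5 = 2; a_6 = 8; b_6 = 3; c_6 = 6; s_6 = 2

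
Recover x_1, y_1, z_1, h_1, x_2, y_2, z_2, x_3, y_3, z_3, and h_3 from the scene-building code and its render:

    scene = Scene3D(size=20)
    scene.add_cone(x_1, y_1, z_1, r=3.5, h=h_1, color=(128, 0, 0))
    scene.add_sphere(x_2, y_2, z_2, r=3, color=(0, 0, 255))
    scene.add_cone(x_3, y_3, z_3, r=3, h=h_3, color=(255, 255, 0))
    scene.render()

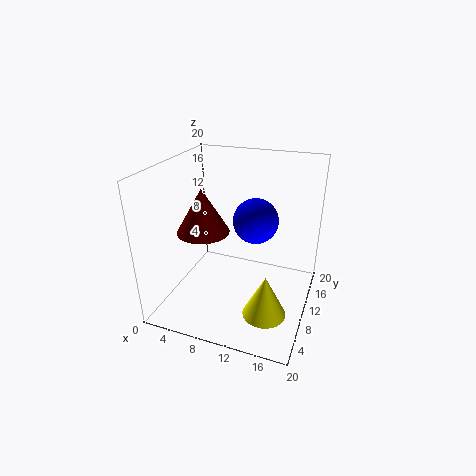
x_1 = 6; y_1 = 7.5; z_1 = 11.5; h_1 = 6; x_2 = 12.5; y_2 = 10; z_2 = 13; x_3 = 15; y_3 = 7; z_3 = 0.5; h_3 = 6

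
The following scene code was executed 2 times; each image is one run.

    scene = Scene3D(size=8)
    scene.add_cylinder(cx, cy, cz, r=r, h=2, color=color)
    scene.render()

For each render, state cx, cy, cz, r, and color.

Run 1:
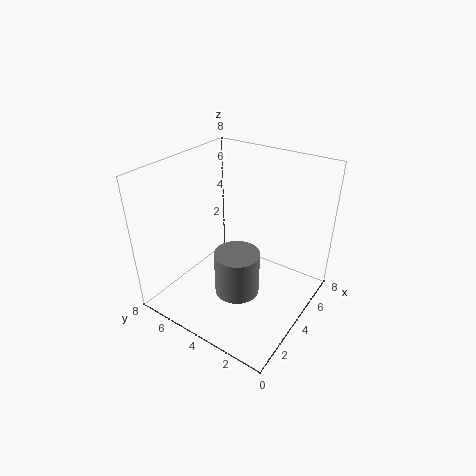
cx = 1
cy = 2
cz = 3.5
r = 1
color = 'gray'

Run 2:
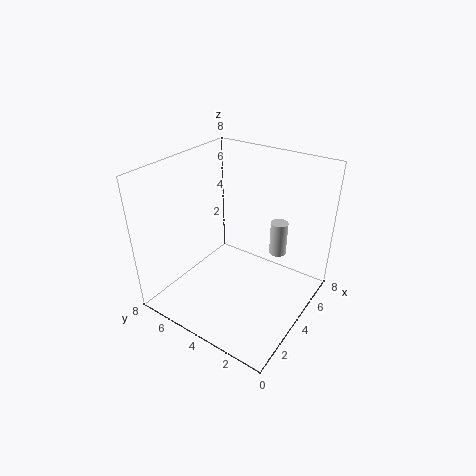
cx = 6
cy = 2.5
cz = 2.5
r = 0.5
color = 'lightgray'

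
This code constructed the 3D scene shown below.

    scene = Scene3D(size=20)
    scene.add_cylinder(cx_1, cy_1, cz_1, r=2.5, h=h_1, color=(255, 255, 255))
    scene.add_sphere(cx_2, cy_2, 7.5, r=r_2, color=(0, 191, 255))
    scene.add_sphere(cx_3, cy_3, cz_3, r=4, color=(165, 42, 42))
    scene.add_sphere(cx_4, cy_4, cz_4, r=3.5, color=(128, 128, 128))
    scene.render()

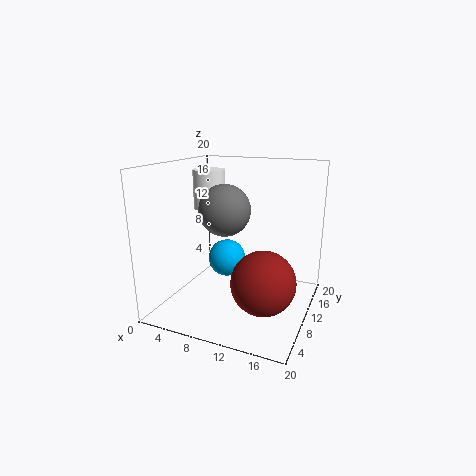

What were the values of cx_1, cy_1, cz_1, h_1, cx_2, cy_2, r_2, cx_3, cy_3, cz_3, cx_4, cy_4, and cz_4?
cx_1 = 3, cy_1 = 15, cz_1 = 12.5, h_1 = 6, cx_2 = 9, cy_2 = 8.5, r_2 = 2.5, cx_3 = 15.5, cy_3 = 5, cz_3 = 6.5, cx_4 = 8.5, cy_4 = 9, cz_4 = 14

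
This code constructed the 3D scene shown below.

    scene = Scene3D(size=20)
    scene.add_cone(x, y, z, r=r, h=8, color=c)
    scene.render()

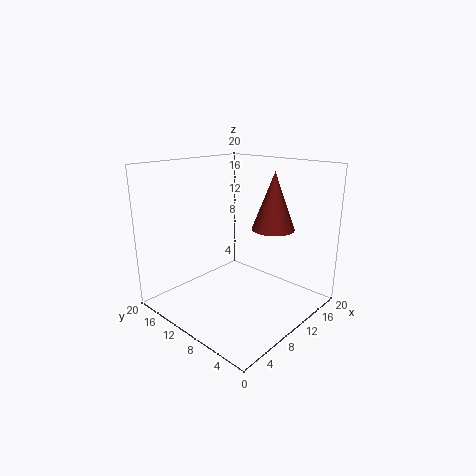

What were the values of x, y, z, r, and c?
x = 14; y = 7; z = 11; r = 3; c = 'brown'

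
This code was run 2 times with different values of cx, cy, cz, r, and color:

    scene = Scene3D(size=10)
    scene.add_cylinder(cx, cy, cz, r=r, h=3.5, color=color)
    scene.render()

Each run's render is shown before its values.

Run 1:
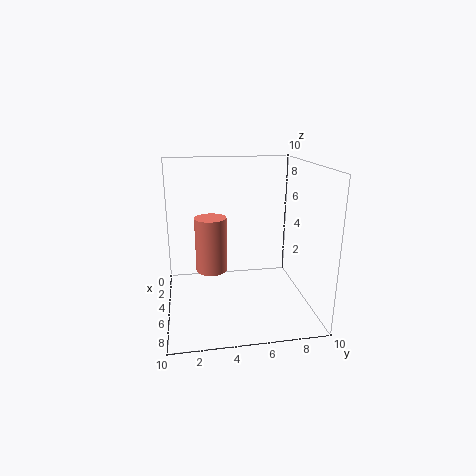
cx = 6.5; cy = 3; cz = 3.5; r = 1; color = 'salmon'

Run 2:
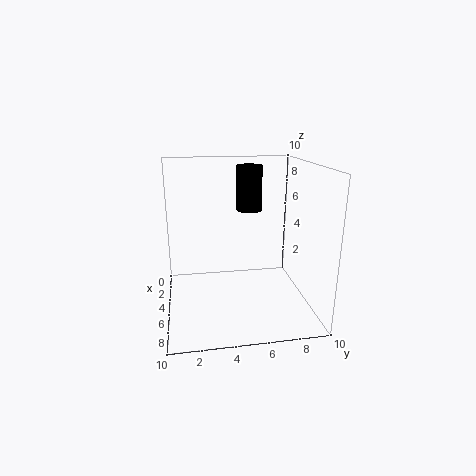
cx = 1.5; cy = 6.5; cz = 6; r = 1; color = 'black'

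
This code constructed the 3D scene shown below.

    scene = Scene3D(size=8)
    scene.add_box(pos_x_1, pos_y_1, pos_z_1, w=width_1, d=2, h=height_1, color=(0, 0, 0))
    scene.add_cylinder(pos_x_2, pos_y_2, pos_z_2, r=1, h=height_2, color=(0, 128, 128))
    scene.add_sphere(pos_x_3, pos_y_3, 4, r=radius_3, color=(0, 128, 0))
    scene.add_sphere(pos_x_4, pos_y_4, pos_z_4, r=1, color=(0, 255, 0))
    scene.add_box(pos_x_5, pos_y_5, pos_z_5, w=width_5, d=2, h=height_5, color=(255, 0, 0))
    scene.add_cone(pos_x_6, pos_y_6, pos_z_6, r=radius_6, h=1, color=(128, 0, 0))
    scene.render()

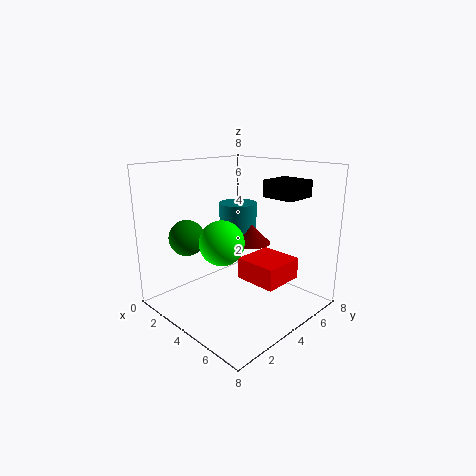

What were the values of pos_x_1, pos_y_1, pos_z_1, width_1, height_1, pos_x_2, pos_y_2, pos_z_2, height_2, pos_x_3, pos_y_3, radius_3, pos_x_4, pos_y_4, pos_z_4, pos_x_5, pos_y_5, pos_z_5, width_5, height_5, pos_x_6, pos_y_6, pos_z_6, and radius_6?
pos_x_1 = 4, pos_y_1 = 6, pos_z_1 = 6, width_1 = 2, height_1 = 1, pos_x_2 = 4, pos_y_2 = 4, pos_z_2 = 4, height_2 = 2, pos_x_3 = 2, pos_y_3 = 2, radius_3 = 1, pos_x_4 = 6, pos_y_4 = 1, pos_z_4 = 5, pos_x_5 = 6, pos_y_5 = 2, pos_z_5 = 3, width_5 = 2, height_5 = 1, pos_x_6 = 5, pos_y_6 = 4, pos_z_6 = 4, radius_6 = 1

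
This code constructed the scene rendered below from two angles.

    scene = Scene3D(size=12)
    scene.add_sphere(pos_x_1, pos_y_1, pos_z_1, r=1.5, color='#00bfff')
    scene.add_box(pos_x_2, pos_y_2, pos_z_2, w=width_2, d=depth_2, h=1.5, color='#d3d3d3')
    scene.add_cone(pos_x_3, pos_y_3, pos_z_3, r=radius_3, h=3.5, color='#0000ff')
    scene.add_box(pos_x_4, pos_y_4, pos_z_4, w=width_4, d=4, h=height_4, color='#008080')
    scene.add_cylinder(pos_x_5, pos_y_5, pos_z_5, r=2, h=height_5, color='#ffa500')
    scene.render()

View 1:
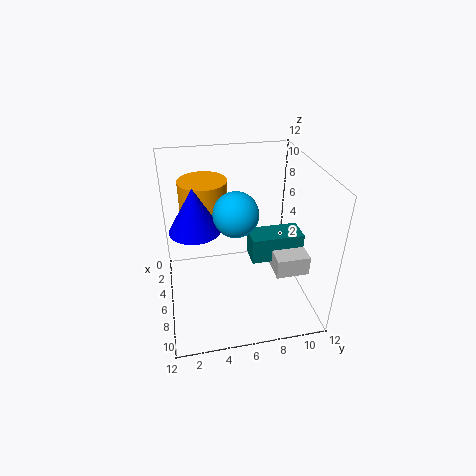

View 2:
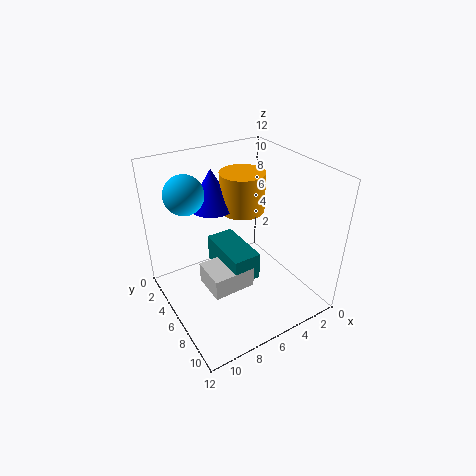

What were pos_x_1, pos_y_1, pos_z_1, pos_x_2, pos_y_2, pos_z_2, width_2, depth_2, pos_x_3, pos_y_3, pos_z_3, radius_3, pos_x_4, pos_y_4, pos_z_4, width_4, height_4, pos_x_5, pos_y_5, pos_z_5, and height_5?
pos_x_1 = 10
pos_y_1 = 5
pos_z_1 = 10.5
pos_x_2 = 7.5
pos_y_2 = 8
pos_z_2 = 5
width_2 = 3
depth_2 = 2.5
pos_x_3 = 6.5
pos_y_3 = 2.5
pos_z_3 = 7.5
radius_3 = 2
pos_x_4 = 7
pos_y_4 = 6.5
pos_z_4 = 5.5
width_4 = 2
height_4 = 2
pos_x_5 = 4
pos_y_5 = 3.5
pos_z_5 = 7
height_5 = 3.5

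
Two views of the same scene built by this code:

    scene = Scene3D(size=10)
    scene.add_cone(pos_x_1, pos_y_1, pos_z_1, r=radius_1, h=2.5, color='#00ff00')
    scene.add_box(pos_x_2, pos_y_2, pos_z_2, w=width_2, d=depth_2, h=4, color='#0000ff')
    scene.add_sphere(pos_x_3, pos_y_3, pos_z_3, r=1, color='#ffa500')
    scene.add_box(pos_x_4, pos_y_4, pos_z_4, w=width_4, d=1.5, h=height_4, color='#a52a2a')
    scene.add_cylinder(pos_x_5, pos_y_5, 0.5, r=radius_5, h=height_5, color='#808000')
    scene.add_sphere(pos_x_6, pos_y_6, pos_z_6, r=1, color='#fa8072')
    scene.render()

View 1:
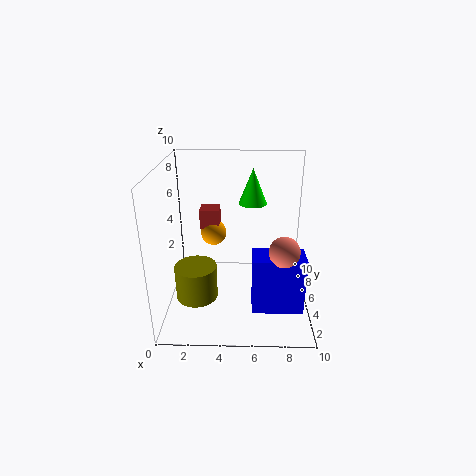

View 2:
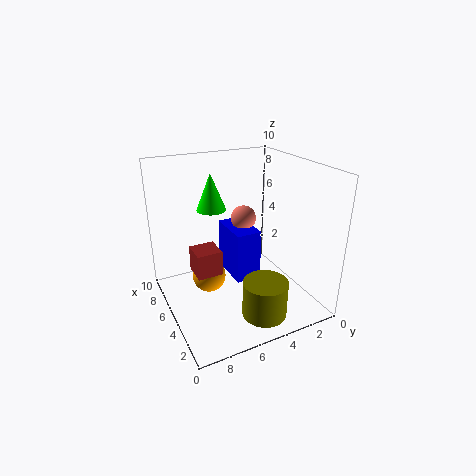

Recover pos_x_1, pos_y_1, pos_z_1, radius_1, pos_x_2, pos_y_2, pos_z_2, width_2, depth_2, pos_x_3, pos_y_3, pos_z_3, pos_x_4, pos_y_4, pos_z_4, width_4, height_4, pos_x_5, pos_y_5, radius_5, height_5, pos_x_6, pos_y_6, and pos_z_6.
pos_x_1 = 6; pos_y_1 = 6.5; pos_z_1 = 7; radius_1 = 1; pos_x_2 = 6; pos_y_2 = 2.5; pos_z_2 = 0.5; width_2 = 3.5; depth_2 = 2; pos_x_3 = 3; pos_y_3 = 8; pos_z_3 = 4; pos_x_4 = 2; pos_y_4 = 7.5; pos_z_4 = 4.5; width_4 = 1.5; height_4 = 1.5; pos_x_5 = 2; pos_y_5 = 4.5; radius_5 = 1.5; height_5 = 2.5; pos_x_6 = 8; pos_y_6 = 3; pos_z_6 = 5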